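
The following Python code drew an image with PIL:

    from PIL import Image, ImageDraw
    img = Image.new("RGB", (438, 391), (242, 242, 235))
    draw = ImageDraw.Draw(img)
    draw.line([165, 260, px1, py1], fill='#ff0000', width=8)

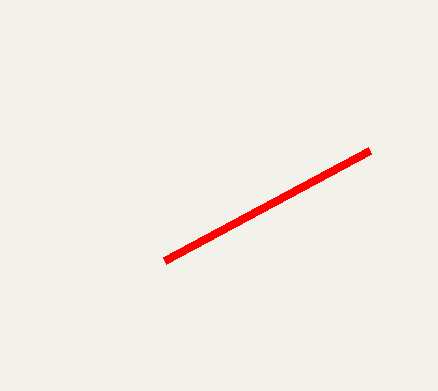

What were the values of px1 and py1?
px1 = 370; py1 = 150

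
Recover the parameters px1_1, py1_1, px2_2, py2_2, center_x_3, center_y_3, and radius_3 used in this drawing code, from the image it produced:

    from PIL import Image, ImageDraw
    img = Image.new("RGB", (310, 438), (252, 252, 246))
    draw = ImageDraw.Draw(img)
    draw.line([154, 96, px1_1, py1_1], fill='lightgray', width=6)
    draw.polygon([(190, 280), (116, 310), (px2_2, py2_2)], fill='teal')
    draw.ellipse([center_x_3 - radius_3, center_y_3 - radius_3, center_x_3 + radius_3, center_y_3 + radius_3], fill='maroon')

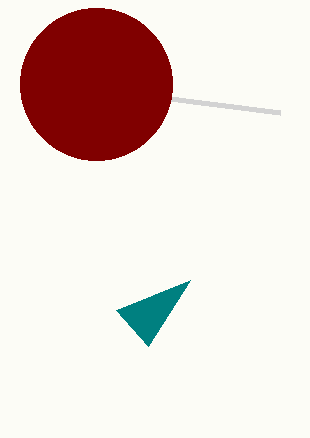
px1_1 = 280
py1_1 = 112
px2_2 = 148
py2_2 = 346
center_x_3 = 96
center_y_3 = 84
radius_3 = 76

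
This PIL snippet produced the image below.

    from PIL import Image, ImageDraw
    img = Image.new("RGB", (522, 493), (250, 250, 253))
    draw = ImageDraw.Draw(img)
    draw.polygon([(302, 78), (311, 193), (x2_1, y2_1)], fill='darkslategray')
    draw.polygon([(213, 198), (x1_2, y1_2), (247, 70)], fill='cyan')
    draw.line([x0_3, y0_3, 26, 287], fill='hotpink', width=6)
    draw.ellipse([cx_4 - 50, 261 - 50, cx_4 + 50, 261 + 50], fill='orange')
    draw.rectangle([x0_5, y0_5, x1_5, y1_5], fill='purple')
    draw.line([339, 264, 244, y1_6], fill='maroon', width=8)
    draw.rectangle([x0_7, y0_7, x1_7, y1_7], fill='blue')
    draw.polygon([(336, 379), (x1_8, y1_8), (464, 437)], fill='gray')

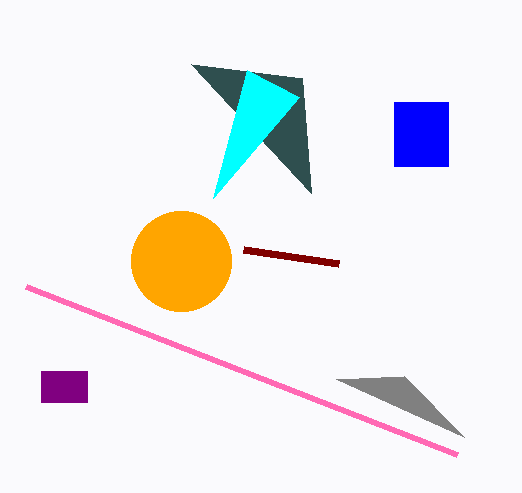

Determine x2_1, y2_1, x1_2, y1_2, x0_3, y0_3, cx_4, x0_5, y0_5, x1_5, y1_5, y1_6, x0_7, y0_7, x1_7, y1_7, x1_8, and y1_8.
x2_1 = 191
y2_1 = 64
x1_2 = 299
y1_2 = 97
x0_3 = 457
y0_3 = 455
cx_4 = 181
x0_5 = 41
y0_5 = 371
x1_5 = 87
y1_5 = 402
y1_6 = 250
x0_7 = 394
y0_7 = 102
x1_7 = 448
y1_7 = 166
x1_8 = 404
y1_8 = 376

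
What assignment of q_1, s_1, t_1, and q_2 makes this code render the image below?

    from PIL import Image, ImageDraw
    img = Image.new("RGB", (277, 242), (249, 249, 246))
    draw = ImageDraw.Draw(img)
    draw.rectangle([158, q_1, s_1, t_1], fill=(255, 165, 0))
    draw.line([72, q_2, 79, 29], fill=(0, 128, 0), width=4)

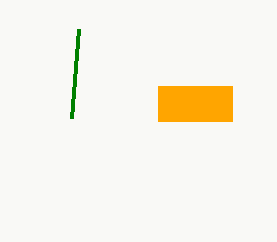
q_1 = 86; s_1 = 232; t_1 = 121; q_2 = 118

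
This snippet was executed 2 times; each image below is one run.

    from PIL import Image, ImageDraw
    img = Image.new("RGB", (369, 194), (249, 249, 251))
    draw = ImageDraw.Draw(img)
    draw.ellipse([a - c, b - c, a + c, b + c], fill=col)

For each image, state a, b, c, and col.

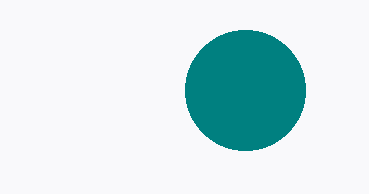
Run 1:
a = 245
b = 90
c = 60
col = 'teal'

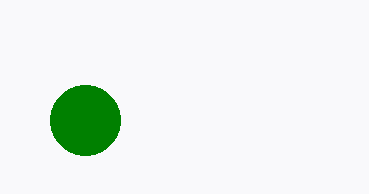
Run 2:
a = 85
b = 120
c = 35
col = 'green'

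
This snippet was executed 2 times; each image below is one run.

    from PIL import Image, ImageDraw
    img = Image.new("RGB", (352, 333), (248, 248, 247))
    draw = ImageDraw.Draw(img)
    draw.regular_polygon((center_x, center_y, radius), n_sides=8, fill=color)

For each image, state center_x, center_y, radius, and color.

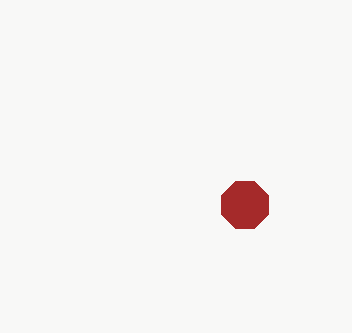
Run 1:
center_x = 245, center_y = 205, radius = 25, color = 'brown'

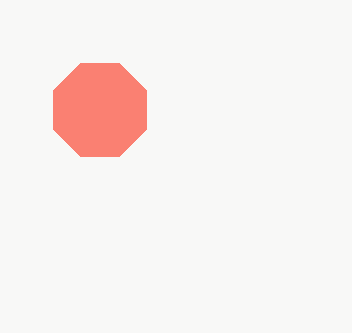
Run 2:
center_x = 100; center_y = 110; radius = 50; color = 'salmon'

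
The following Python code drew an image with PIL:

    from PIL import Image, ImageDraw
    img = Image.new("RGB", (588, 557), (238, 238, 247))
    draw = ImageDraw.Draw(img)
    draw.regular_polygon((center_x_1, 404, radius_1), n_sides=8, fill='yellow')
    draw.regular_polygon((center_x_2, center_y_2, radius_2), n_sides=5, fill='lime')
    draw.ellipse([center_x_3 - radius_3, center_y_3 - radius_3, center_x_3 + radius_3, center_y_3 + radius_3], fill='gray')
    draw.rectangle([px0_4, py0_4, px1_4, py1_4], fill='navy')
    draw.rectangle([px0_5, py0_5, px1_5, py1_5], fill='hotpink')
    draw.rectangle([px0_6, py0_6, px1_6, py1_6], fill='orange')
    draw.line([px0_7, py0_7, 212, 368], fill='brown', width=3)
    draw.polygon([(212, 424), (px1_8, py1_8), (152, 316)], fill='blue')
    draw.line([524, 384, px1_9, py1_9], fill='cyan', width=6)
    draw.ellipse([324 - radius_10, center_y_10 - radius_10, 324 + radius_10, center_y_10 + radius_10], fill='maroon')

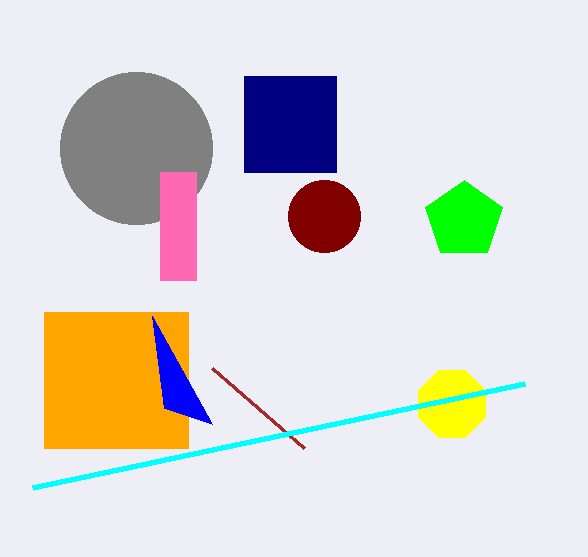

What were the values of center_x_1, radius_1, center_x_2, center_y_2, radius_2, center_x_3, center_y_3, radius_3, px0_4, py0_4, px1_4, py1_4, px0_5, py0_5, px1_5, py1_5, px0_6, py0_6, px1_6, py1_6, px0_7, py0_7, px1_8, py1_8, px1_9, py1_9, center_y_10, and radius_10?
center_x_1 = 452, radius_1 = 36, center_x_2 = 464, center_y_2 = 220, radius_2 = 40, center_x_3 = 136, center_y_3 = 148, radius_3 = 76, px0_4 = 244, py0_4 = 76, px1_4 = 336, py1_4 = 172, px0_5 = 160, py0_5 = 172, px1_5 = 196, py1_5 = 280, px0_6 = 44, py0_6 = 312, px1_6 = 188, py1_6 = 448, px0_7 = 304, py0_7 = 448, px1_8 = 164, py1_8 = 408, px1_9 = 32, py1_9 = 488, center_y_10 = 216, radius_10 = 36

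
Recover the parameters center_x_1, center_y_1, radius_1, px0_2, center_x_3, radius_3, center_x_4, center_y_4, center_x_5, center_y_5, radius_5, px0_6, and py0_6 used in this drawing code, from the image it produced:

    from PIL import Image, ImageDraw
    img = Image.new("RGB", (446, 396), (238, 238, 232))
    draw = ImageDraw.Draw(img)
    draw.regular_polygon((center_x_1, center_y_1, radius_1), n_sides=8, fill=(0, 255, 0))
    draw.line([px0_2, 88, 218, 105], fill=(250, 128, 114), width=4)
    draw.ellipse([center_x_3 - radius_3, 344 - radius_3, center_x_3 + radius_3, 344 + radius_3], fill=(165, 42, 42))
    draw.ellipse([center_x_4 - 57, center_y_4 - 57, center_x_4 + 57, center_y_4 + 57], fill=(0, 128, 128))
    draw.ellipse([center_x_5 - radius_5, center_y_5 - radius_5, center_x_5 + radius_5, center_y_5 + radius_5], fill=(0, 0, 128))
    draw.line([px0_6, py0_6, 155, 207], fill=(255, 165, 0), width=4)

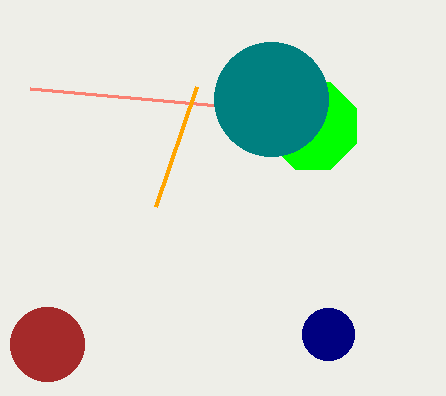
center_x_1 = 313, center_y_1 = 126, radius_1 = 47, px0_2 = 30, center_x_3 = 47, radius_3 = 37, center_x_4 = 271, center_y_4 = 99, center_x_5 = 328, center_y_5 = 334, radius_5 = 26, px0_6 = 196, py0_6 = 87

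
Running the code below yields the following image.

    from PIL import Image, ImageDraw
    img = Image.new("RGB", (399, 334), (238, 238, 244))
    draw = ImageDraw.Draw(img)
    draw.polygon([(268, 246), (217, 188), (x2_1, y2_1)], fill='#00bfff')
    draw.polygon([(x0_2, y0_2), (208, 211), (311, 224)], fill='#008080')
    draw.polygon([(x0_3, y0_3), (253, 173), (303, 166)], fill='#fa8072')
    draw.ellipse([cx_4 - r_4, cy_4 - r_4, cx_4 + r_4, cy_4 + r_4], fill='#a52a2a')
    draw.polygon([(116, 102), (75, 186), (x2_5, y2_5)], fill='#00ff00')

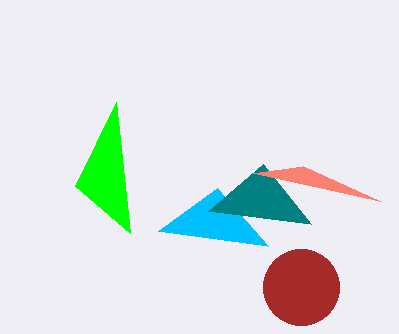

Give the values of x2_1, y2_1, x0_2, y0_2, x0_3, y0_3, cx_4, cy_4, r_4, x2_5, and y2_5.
x2_1 = 158, y2_1 = 231, x0_2 = 263, y0_2 = 164, x0_3 = 380, y0_3 = 201, cx_4 = 301, cy_4 = 287, r_4 = 38, x2_5 = 130, y2_5 = 233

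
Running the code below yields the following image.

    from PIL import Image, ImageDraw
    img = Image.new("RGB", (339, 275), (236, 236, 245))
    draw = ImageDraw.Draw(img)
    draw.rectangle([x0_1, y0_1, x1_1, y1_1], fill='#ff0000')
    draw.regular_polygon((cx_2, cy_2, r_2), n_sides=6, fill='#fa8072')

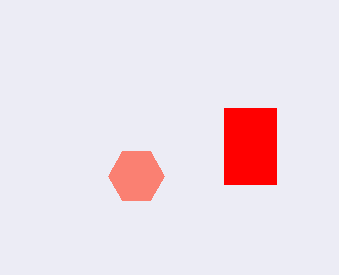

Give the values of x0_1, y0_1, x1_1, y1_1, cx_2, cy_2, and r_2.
x0_1 = 224, y0_1 = 108, x1_1 = 276, y1_1 = 184, cx_2 = 136, cy_2 = 176, r_2 = 28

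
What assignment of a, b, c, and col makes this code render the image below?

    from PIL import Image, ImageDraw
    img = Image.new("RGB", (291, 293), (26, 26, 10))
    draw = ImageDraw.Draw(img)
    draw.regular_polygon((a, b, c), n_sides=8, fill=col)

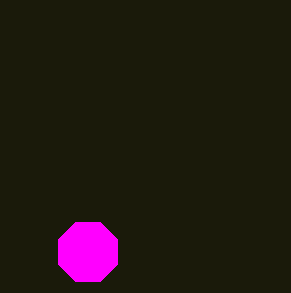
a = 88; b = 252; c = 32; col = 'magenta'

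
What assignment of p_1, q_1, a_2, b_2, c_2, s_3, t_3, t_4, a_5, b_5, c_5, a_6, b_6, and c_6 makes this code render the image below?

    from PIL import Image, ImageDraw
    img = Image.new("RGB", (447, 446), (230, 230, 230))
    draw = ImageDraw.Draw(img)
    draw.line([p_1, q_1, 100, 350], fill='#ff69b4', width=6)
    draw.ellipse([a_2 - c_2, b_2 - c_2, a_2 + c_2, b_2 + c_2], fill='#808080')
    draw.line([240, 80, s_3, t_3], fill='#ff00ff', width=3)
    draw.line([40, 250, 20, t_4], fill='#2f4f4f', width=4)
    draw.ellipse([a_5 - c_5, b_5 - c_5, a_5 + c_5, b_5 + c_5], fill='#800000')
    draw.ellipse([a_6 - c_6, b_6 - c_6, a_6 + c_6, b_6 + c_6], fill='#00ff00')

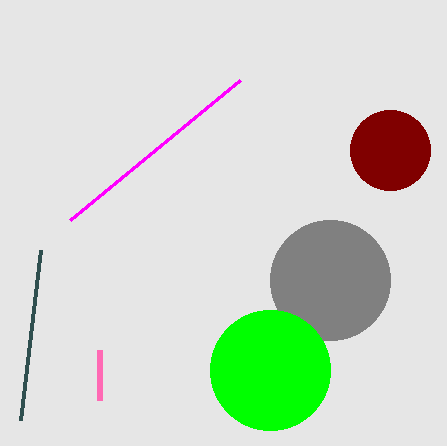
p_1 = 100; q_1 = 400; a_2 = 330; b_2 = 280; c_2 = 60; s_3 = 70; t_3 = 220; t_4 = 420; a_5 = 390; b_5 = 150; c_5 = 40; a_6 = 270; b_6 = 370; c_6 = 60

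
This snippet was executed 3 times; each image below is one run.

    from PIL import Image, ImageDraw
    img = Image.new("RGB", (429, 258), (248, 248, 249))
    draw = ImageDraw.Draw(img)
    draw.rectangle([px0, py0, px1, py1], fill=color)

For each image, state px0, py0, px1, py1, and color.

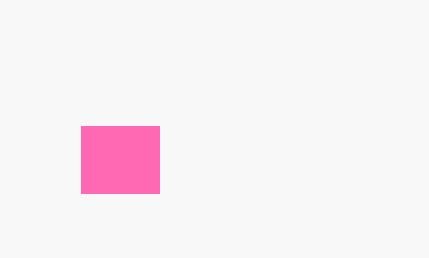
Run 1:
px0 = 81, py0 = 126, px1 = 159, py1 = 193, color = 'hotpink'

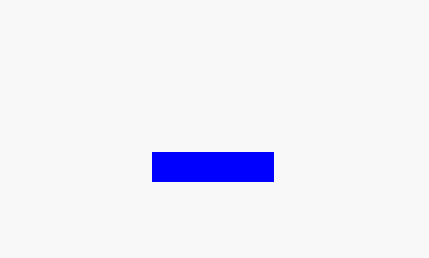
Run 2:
px0 = 152; py0 = 152; px1 = 273; py1 = 181; color = 'blue'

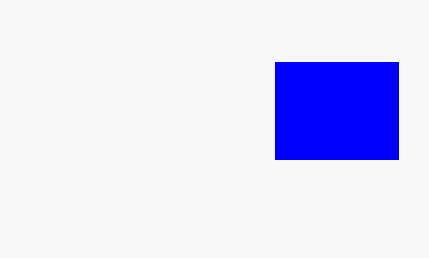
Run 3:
px0 = 275; py0 = 62; px1 = 398; py1 = 159; color = 'blue'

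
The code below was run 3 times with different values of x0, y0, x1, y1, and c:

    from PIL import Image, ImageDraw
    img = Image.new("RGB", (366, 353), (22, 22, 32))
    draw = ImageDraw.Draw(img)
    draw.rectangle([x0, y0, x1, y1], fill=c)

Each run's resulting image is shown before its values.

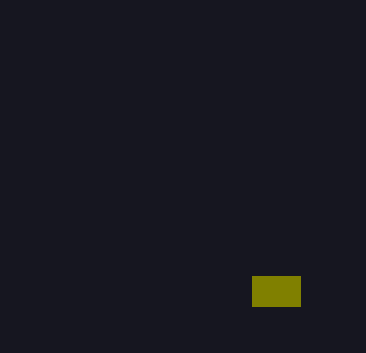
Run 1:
x0 = 252
y0 = 276
x1 = 300
y1 = 306
c = 'olive'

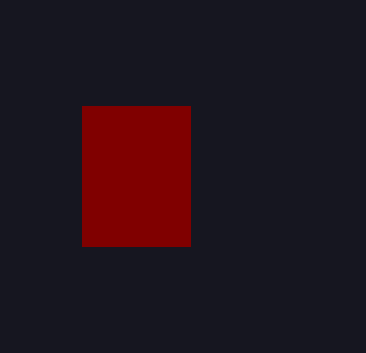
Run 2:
x0 = 82; y0 = 106; x1 = 190; y1 = 246; c = 'maroon'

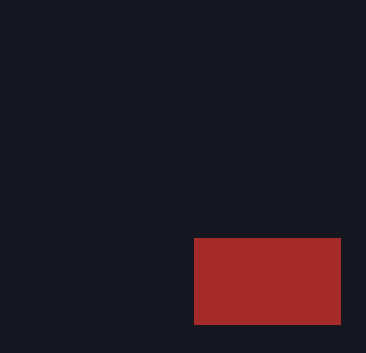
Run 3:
x0 = 194, y0 = 238, x1 = 340, y1 = 324, c = 'brown'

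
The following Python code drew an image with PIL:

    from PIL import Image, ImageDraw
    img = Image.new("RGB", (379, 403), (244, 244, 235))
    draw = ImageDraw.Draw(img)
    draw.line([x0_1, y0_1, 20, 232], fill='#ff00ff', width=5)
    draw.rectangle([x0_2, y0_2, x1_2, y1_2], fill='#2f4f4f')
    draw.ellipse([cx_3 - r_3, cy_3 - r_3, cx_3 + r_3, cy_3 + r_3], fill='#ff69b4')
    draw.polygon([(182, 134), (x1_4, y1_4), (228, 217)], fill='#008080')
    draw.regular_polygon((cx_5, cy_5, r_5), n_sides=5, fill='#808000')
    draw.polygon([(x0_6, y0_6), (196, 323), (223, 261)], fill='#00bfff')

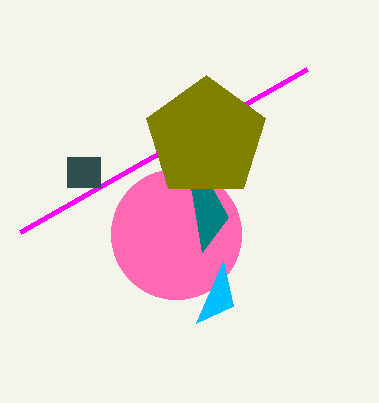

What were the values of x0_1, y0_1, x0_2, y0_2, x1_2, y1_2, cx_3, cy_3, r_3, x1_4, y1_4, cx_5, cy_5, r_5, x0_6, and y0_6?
x0_1 = 307, y0_1 = 69, x0_2 = 67, y0_2 = 157, x1_2 = 100, y1_2 = 187, cx_3 = 176, cy_3 = 234, r_3 = 65, x1_4 = 202, y1_4 = 252, cx_5 = 206, cy_5 = 138, r_5 = 63, x0_6 = 233, y0_6 = 306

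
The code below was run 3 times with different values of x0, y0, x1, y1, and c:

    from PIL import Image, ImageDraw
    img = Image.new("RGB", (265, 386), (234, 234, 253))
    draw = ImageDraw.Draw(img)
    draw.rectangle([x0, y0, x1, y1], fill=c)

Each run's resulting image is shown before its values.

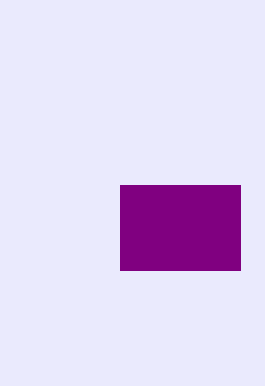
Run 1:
x0 = 120
y0 = 185
x1 = 240
y1 = 270
c = 'purple'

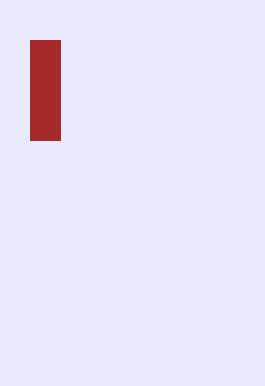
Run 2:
x0 = 30, y0 = 40, x1 = 60, y1 = 140, c = 'brown'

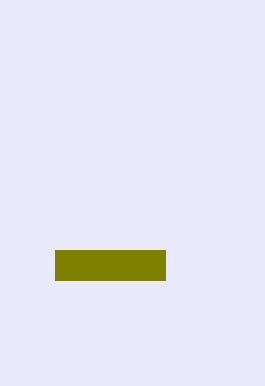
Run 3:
x0 = 55
y0 = 250
x1 = 165
y1 = 280
c = 'olive'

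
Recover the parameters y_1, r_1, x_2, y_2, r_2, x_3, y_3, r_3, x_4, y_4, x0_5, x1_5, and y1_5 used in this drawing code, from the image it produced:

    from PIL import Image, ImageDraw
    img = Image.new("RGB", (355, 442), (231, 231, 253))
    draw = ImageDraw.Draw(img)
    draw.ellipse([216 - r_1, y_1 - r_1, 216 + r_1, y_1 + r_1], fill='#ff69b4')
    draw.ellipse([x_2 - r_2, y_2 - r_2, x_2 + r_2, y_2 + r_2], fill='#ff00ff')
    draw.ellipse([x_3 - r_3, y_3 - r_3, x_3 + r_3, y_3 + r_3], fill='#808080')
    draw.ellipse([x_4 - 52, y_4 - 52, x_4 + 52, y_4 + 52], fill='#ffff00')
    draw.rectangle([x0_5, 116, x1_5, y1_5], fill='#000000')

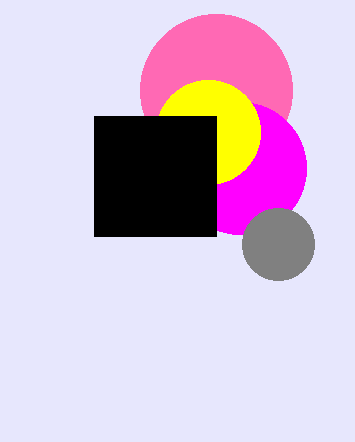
y_1 = 90; r_1 = 76; x_2 = 240; y_2 = 168; r_2 = 66; x_3 = 278; y_3 = 244; r_3 = 36; x_4 = 208; y_4 = 132; x0_5 = 94; x1_5 = 216; y1_5 = 236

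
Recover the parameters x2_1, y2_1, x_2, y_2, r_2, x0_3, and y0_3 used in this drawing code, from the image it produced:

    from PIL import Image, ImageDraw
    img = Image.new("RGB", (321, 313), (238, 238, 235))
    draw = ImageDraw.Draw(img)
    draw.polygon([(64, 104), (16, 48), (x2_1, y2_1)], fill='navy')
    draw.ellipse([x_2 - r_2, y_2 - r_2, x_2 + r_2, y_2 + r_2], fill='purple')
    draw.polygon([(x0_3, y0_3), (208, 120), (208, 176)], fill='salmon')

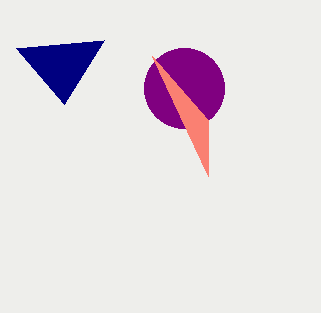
x2_1 = 104
y2_1 = 40
x_2 = 184
y_2 = 88
r_2 = 40
x0_3 = 152
y0_3 = 56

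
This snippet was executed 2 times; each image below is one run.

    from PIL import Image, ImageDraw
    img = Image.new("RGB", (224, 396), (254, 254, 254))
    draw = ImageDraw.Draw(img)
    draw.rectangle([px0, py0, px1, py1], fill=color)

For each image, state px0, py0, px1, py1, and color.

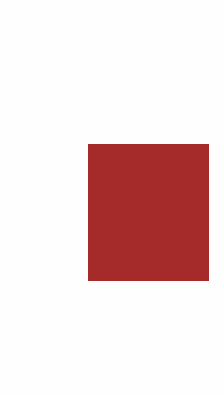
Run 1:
px0 = 88; py0 = 144; px1 = 208; py1 = 280; color = 'brown'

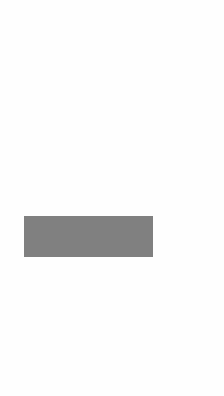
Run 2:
px0 = 24, py0 = 216, px1 = 152, py1 = 256, color = 'gray'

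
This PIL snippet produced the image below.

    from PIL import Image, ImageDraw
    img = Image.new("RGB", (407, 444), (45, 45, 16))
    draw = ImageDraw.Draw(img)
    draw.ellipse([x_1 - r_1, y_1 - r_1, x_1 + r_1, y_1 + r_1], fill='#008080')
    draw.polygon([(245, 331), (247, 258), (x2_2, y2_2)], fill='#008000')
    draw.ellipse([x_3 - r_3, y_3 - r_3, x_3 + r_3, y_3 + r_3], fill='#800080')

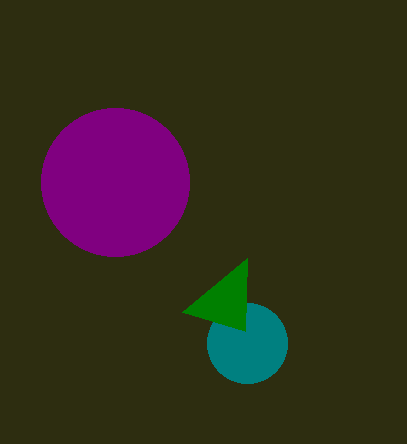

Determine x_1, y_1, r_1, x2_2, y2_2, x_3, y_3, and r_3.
x_1 = 247
y_1 = 343
r_1 = 40
x2_2 = 182
y2_2 = 312
x_3 = 115
y_3 = 182
r_3 = 74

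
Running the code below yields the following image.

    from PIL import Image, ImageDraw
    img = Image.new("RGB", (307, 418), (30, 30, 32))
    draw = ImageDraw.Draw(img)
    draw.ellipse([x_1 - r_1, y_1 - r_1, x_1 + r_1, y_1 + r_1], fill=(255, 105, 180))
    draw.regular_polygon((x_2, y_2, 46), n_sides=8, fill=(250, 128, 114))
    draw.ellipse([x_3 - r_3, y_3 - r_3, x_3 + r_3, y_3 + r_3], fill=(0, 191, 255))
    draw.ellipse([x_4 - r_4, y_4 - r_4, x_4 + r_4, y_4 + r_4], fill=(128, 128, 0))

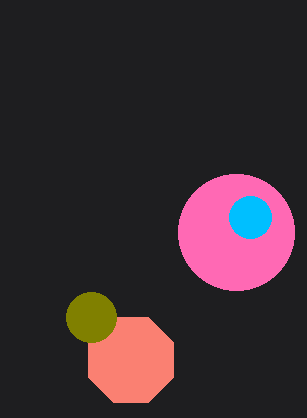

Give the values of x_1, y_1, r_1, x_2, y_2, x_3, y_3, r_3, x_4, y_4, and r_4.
x_1 = 236; y_1 = 232; r_1 = 58; x_2 = 131; y_2 = 360; x_3 = 250; y_3 = 217; r_3 = 21; x_4 = 91; y_4 = 317; r_4 = 25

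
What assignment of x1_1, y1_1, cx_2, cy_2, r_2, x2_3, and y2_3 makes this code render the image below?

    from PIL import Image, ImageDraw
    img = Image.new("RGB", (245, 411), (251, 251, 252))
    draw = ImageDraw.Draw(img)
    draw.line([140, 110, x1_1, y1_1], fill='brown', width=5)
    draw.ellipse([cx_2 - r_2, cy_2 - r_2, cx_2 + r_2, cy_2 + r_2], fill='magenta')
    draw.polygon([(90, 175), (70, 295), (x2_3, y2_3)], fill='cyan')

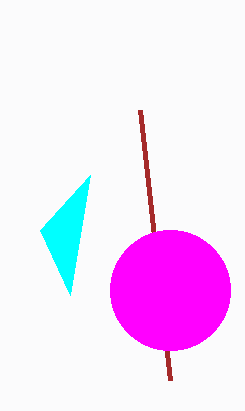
x1_1 = 170
y1_1 = 380
cx_2 = 170
cy_2 = 290
r_2 = 60
x2_3 = 40
y2_3 = 230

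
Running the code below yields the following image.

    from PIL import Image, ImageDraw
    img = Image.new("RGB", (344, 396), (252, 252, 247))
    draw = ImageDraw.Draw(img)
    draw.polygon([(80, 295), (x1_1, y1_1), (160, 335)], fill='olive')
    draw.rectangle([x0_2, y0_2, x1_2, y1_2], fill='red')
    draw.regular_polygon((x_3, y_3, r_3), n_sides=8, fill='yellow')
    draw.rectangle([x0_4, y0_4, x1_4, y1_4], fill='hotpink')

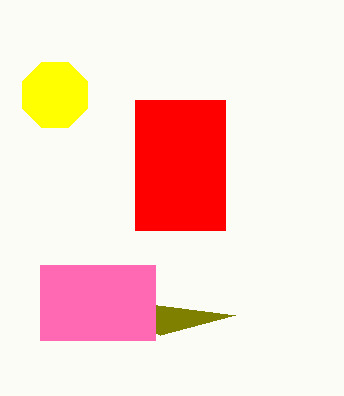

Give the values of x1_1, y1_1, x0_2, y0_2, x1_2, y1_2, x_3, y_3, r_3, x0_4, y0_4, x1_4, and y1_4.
x1_1 = 235, y1_1 = 315, x0_2 = 135, y0_2 = 100, x1_2 = 225, y1_2 = 230, x_3 = 55, y_3 = 95, r_3 = 35, x0_4 = 40, y0_4 = 265, x1_4 = 155, y1_4 = 340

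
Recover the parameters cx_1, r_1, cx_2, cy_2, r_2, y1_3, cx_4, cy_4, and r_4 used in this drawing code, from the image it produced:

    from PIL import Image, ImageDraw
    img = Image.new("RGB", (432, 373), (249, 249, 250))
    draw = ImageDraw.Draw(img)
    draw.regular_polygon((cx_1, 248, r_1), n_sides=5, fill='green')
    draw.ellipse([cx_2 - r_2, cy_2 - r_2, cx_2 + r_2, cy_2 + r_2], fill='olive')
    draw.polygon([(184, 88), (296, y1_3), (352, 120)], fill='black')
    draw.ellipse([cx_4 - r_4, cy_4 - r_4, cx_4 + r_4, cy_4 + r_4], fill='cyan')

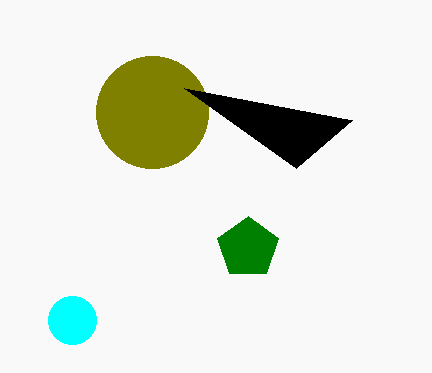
cx_1 = 248; r_1 = 32; cx_2 = 152; cy_2 = 112; r_2 = 56; y1_3 = 168; cx_4 = 72; cy_4 = 320; r_4 = 24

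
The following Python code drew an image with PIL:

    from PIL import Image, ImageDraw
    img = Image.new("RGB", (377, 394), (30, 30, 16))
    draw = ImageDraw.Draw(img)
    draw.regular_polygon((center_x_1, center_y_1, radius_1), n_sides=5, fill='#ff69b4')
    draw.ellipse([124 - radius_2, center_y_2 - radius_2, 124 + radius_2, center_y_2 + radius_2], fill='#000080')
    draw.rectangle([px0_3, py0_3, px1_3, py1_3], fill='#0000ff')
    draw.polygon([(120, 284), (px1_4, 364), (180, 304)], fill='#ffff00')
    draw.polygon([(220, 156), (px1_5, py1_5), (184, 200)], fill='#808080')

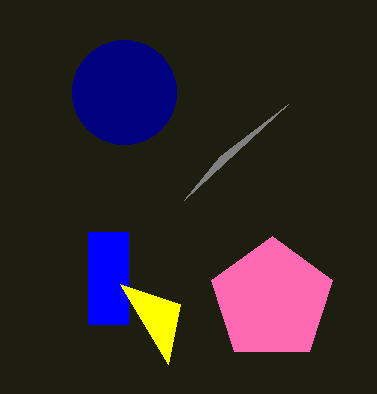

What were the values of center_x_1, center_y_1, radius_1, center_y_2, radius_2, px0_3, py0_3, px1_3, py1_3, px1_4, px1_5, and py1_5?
center_x_1 = 272; center_y_1 = 300; radius_1 = 64; center_y_2 = 92; radius_2 = 52; px0_3 = 88; py0_3 = 232; px1_3 = 128; py1_3 = 324; px1_4 = 168; px1_5 = 288; py1_5 = 104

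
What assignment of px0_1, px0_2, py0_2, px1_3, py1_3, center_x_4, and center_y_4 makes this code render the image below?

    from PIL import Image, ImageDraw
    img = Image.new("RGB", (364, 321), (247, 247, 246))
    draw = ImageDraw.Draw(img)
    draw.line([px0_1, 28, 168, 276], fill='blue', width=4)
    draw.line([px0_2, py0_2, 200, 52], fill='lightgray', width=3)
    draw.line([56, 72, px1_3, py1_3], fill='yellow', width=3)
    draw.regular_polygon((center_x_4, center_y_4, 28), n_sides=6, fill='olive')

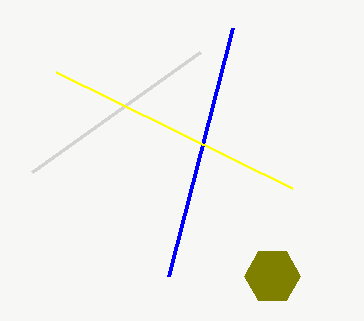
px0_1 = 232, px0_2 = 32, py0_2 = 172, px1_3 = 292, py1_3 = 188, center_x_4 = 272, center_y_4 = 276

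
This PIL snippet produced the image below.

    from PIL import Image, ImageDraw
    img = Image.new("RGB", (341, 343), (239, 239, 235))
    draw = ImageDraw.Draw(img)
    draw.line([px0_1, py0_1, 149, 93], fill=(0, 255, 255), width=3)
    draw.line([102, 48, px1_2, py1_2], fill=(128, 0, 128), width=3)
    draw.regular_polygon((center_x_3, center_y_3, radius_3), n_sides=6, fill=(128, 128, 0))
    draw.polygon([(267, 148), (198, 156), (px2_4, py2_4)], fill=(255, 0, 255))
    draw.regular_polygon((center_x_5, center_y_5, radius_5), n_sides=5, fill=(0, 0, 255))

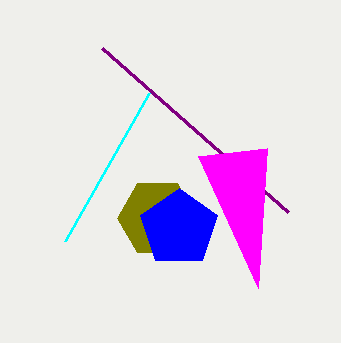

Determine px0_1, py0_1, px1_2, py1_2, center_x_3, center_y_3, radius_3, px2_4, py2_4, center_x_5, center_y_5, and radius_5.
px0_1 = 65, py0_1 = 241, px1_2 = 288, py1_2 = 212, center_x_3 = 157, center_y_3 = 218, radius_3 = 40, px2_4 = 258, py2_4 = 288, center_x_5 = 179, center_y_5 = 228, radius_5 = 40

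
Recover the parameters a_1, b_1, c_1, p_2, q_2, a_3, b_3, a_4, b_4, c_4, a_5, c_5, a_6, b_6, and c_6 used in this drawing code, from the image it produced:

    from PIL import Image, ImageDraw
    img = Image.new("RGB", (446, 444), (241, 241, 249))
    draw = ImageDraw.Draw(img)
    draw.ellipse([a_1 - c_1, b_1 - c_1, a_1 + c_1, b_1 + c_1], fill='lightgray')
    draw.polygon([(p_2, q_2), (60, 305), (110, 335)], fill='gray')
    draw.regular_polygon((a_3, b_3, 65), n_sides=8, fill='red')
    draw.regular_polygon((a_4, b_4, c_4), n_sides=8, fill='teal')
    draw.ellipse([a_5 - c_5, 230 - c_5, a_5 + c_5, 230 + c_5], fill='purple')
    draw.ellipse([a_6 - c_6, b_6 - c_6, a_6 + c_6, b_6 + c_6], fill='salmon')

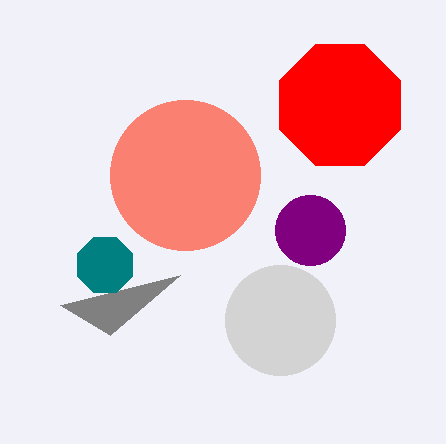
a_1 = 280
b_1 = 320
c_1 = 55
p_2 = 180
q_2 = 275
a_3 = 340
b_3 = 105
a_4 = 105
b_4 = 265
c_4 = 30
a_5 = 310
c_5 = 35
a_6 = 185
b_6 = 175
c_6 = 75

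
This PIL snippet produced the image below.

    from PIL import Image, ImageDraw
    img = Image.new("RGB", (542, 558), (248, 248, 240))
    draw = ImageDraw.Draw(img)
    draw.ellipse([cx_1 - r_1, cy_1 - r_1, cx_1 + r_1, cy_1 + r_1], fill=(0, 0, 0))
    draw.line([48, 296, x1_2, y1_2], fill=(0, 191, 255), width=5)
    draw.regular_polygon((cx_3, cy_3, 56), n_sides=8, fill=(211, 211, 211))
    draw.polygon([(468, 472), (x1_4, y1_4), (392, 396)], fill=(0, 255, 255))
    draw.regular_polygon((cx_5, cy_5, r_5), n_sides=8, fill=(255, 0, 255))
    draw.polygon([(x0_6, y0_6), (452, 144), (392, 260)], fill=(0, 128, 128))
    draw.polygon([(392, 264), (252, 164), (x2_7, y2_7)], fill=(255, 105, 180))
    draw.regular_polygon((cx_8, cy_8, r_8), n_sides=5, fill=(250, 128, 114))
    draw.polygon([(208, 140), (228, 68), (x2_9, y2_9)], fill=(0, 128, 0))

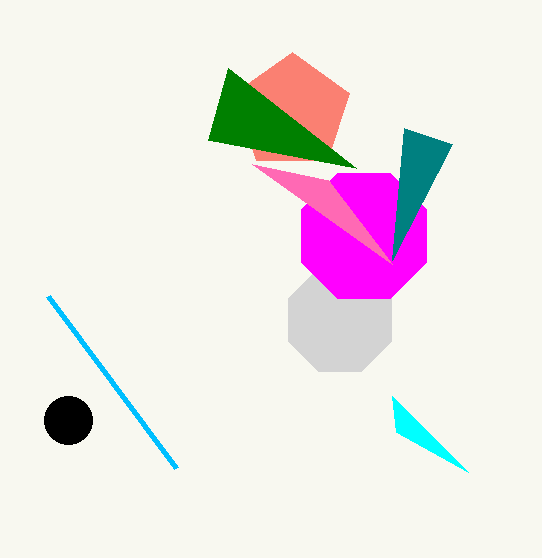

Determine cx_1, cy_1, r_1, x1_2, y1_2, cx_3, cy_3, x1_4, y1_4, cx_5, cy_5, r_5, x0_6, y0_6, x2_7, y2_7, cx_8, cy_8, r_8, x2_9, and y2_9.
cx_1 = 68, cy_1 = 420, r_1 = 24, x1_2 = 176, y1_2 = 468, cx_3 = 340, cy_3 = 320, x1_4 = 396, y1_4 = 432, cx_5 = 364, cy_5 = 236, r_5 = 68, x0_6 = 404, y0_6 = 128, x2_7 = 328, y2_7 = 180, cx_8 = 292, cy_8 = 112, r_8 = 60, x2_9 = 356, y2_9 = 168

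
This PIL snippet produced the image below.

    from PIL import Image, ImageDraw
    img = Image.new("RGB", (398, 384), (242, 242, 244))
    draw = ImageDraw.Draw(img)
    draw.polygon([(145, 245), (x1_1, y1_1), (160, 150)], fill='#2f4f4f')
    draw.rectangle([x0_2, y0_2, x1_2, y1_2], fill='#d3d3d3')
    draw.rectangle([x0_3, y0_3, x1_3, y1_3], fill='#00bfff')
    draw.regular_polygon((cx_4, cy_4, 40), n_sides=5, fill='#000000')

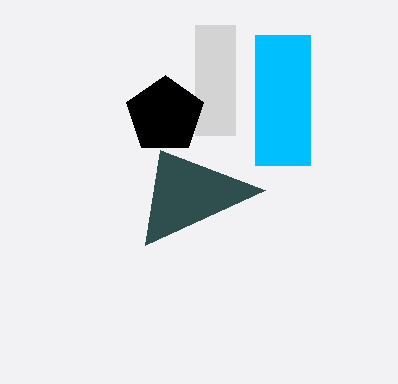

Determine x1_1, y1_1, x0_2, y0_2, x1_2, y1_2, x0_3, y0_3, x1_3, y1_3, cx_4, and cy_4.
x1_1 = 265
y1_1 = 190
x0_2 = 195
y0_2 = 25
x1_2 = 235
y1_2 = 135
x0_3 = 255
y0_3 = 35
x1_3 = 310
y1_3 = 165
cx_4 = 165
cy_4 = 115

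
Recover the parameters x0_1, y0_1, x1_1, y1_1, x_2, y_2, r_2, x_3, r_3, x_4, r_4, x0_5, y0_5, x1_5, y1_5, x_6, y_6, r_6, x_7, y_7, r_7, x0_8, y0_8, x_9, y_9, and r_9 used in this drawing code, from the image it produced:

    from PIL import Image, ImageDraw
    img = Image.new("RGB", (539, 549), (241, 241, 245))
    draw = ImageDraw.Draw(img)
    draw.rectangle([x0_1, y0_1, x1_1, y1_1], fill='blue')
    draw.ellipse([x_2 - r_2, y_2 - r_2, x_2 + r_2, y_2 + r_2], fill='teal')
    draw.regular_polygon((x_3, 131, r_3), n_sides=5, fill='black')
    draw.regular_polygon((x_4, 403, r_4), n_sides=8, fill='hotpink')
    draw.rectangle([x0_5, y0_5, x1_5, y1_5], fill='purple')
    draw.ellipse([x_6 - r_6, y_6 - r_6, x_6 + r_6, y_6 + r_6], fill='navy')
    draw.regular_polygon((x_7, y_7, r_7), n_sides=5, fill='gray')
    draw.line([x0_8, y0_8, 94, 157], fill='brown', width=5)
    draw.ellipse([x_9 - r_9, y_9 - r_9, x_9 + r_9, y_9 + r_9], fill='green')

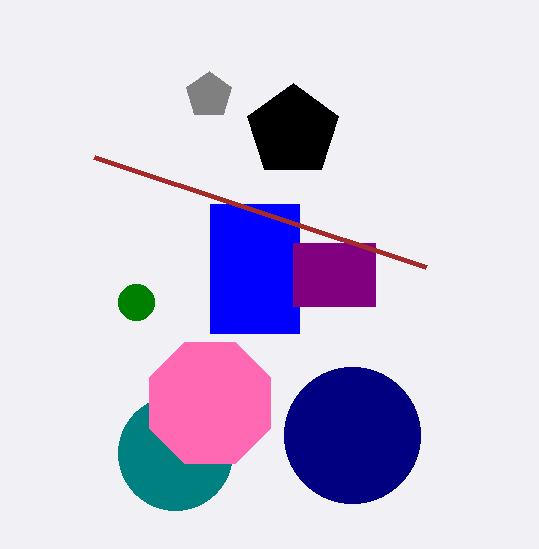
x0_1 = 210, y0_1 = 204, x1_1 = 299, y1_1 = 333, x_2 = 175, y_2 = 453, r_2 = 57, x_3 = 293, r_3 = 48, x_4 = 210, r_4 = 66, x0_5 = 293, y0_5 = 243, x1_5 = 375, y1_5 = 306, x_6 = 352, y_6 = 435, r_6 = 68, x_7 = 209, y_7 = 95, r_7 = 24, x0_8 = 426, y0_8 = 267, x_9 = 136, y_9 = 302, r_9 = 18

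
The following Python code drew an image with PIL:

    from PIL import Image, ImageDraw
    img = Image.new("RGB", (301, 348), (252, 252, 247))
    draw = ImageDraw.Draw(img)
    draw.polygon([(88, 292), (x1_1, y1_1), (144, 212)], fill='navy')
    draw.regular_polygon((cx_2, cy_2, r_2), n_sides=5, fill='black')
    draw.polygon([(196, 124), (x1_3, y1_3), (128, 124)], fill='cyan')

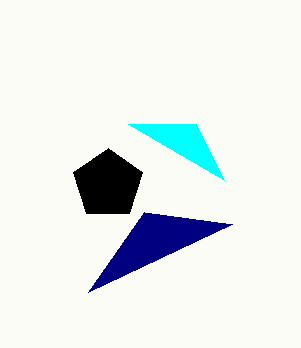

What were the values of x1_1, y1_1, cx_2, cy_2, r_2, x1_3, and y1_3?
x1_1 = 232
y1_1 = 224
cx_2 = 108
cy_2 = 184
r_2 = 36
x1_3 = 224
y1_3 = 180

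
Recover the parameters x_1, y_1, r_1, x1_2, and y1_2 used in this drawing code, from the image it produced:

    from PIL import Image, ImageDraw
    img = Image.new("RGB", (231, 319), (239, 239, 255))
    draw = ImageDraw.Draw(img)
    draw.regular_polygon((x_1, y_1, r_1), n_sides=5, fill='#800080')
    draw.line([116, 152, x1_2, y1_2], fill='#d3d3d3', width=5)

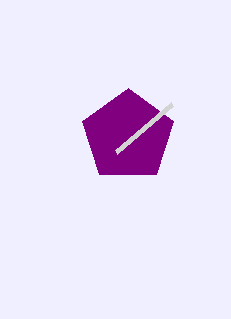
x_1 = 128, y_1 = 136, r_1 = 48, x1_2 = 172, y1_2 = 104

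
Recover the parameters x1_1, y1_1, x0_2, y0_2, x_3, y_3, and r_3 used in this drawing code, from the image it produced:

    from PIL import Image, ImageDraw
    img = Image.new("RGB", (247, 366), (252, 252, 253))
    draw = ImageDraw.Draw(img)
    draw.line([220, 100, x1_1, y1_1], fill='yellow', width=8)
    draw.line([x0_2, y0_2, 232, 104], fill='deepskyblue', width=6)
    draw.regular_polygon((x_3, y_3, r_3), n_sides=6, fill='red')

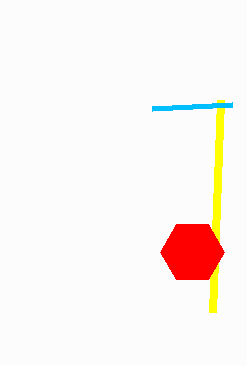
x1_1 = 212, y1_1 = 312, x0_2 = 152, y0_2 = 108, x_3 = 192, y_3 = 252, r_3 = 32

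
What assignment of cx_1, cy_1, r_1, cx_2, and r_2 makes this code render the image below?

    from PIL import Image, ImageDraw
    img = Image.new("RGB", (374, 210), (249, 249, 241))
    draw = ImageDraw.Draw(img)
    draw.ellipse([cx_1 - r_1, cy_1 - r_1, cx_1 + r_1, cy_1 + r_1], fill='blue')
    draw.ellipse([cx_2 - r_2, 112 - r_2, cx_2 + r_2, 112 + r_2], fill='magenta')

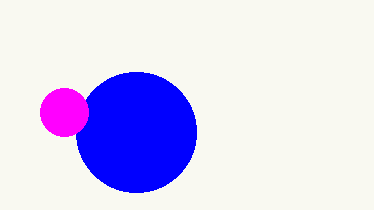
cx_1 = 136; cy_1 = 132; r_1 = 60; cx_2 = 64; r_2 = 24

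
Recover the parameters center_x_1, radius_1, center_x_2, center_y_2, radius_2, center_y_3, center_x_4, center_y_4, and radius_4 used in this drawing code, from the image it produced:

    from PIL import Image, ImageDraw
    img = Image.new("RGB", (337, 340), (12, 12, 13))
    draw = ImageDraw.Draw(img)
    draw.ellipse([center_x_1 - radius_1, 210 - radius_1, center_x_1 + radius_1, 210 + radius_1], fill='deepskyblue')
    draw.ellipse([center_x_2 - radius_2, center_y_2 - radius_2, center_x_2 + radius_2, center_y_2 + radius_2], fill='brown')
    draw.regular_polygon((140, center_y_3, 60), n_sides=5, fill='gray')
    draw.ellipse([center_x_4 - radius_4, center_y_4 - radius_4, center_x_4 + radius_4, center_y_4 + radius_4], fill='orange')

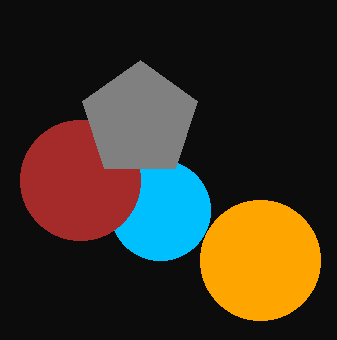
center_x_1 = 160; radius_1 = 50; center_x_2 = 80; center_y_2 = 180; radius_2 = 60; center_y_3 = 120; center_x_4 = 260; center_y_4 = 260; radius_4 = 60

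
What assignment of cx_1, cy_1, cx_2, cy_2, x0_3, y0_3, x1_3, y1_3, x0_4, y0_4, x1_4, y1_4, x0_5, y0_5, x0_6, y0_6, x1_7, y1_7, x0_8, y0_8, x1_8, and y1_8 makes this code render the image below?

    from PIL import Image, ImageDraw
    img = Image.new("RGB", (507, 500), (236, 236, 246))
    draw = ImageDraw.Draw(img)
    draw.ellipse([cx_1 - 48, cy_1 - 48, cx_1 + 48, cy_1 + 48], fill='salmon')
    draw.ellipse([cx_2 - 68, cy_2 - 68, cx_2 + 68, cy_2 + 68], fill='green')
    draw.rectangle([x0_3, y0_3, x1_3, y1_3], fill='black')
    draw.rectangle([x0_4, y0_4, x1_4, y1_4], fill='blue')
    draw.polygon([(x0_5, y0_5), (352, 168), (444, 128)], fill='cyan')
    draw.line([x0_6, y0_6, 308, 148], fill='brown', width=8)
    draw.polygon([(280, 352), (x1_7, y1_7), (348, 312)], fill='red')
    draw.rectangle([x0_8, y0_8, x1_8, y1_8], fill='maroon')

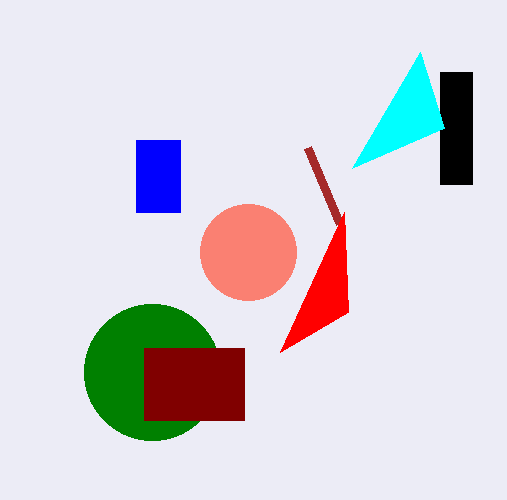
cx_1 = 248; cy_1 = 252; cx_2 = 152; cy_2 = 372; x0_3 = 440; y0_3 = 72; x1_3 = 472; y1_3 = 184; x0_4 = 136; y0_4 = 140; x1_4 = 180; y1_4 = 212; x0_5 = 420; y0_5 = 52; x0_6 = 340; y0_6 = 224; x1_7 = 344; y1_7 = 212; x0_8 = 144; y0_8 = 348; x1_8 = 244; y1_8 = 420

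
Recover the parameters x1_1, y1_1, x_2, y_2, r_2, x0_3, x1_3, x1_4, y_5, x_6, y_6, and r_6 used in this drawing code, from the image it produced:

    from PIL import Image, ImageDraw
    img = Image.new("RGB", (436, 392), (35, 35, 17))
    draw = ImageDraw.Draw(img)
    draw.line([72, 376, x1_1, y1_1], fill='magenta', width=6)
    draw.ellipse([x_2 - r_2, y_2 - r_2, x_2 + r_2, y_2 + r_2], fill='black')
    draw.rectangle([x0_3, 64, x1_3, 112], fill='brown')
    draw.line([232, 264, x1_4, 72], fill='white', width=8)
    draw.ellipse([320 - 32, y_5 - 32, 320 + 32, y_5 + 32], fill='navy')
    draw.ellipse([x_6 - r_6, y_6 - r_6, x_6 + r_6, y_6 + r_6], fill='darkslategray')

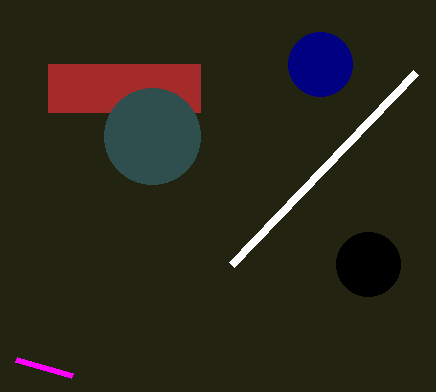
x1_1 = 16
y1_1 = 360
x_2 = 368
y_2 = 264
r_2 = 32
x0_3 = 48
x1_3 = 200
x1_4 = 416
y_5 = 64
x_6 = 152
y_6 = 136
r_6 = 48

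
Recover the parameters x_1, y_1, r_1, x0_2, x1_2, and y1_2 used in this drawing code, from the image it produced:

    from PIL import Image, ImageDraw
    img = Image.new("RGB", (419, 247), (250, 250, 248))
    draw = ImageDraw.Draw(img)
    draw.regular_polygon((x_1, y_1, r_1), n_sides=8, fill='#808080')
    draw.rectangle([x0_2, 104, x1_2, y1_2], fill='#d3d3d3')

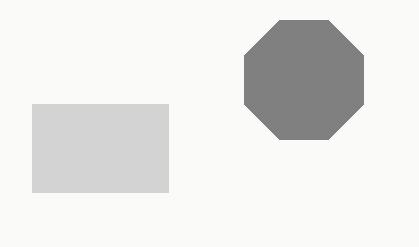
x_1 = 304, y_1 = 80, r_1 = 64, x0_2 = 32, x1_2 = 168, y1_2 = 192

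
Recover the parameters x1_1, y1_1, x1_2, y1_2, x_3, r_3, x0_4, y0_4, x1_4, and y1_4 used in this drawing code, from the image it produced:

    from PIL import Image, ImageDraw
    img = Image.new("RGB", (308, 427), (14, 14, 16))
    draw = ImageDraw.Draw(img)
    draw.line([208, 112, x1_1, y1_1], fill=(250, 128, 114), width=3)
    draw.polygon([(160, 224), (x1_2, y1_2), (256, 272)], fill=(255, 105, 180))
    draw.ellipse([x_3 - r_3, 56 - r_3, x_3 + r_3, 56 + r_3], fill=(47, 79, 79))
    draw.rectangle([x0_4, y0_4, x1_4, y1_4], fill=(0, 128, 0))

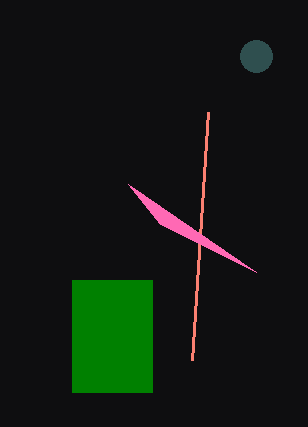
x1_1 = 192
y1_1 = 360
x1_2 = 128
y1_2 = 184
x_3 = 256
r_3 = 16
x0_4 = 72
y0_4 = 280
x1_4 = 152
y1_4 = 392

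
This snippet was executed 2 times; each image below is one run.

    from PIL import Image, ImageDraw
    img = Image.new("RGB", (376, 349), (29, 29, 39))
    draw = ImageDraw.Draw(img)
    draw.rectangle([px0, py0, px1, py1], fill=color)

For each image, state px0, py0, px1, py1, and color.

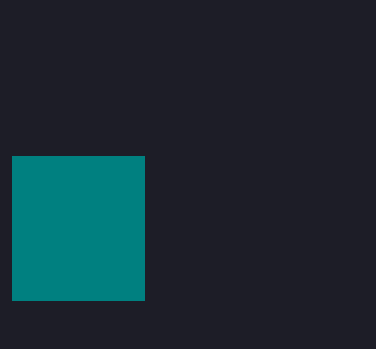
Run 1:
px0 = 12, py0 = 156, px1 = 144, py1 = 300, color = 'teal'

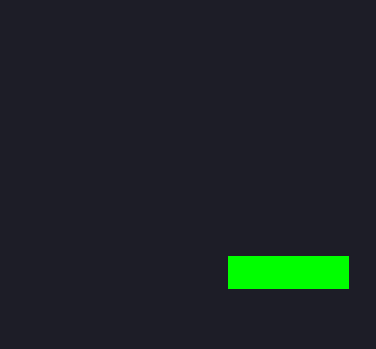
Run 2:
px0 = 228; py0 = 256; px1 = 348; py1 = 288; color = 'lime'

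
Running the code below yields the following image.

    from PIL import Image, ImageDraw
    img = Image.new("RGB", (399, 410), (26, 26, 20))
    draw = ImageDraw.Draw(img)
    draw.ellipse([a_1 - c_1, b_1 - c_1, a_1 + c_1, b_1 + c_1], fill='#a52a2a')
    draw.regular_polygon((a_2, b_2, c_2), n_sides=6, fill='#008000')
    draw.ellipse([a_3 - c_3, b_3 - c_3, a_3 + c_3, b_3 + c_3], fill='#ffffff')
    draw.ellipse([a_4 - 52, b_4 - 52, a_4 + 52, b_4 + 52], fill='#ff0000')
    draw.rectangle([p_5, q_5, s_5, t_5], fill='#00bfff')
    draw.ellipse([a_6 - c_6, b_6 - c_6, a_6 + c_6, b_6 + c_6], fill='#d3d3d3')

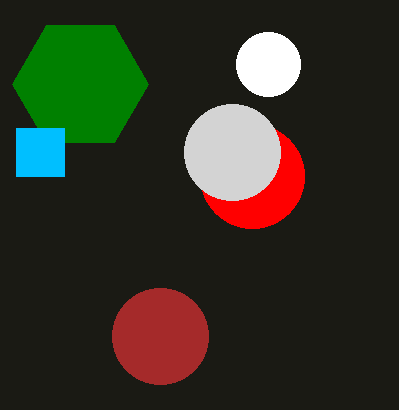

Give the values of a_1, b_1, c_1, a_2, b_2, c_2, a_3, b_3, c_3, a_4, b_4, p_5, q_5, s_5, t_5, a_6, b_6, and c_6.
a_1 = 160; b_1 = 336; c_1 = 48; a_2 = 80; b_2 = 84; c_2 = 68; a_3 = 268; b_3 = 64; c_3 = 32; a_4 = 252; b_4 = 176; p_5 = 16; q_5 = 128; s_5 = 64; t_5 = 176; a_6 = 232; b_6 = 152; c_6 = 48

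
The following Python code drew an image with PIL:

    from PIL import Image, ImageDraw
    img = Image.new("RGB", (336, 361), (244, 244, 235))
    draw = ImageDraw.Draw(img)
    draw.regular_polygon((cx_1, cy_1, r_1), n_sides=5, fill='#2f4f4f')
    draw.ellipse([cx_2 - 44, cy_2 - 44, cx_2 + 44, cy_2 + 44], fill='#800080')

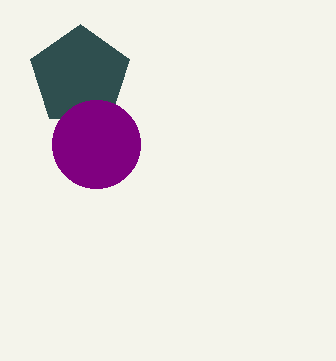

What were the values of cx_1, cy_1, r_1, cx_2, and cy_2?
cx_1 = 80; cy_1 = 76; r_1 = 52; cx_2 = 96; cy_2 = 144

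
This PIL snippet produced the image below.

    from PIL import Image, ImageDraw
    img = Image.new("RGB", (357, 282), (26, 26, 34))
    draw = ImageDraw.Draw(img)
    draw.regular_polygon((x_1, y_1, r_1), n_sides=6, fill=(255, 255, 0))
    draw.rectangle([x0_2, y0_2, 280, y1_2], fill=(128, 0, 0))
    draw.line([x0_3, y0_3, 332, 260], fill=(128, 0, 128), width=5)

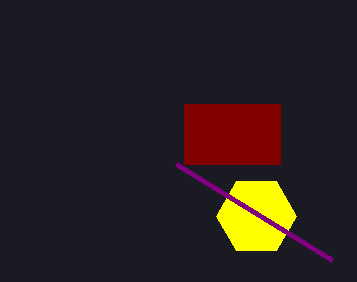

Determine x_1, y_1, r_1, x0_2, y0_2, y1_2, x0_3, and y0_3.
x_1 = 256, y_1 = 216, r_1 = 40, x0_2 = 184, y0_2 = 104, y1_2 = 164, x0_3 = 176, y0_3 = 164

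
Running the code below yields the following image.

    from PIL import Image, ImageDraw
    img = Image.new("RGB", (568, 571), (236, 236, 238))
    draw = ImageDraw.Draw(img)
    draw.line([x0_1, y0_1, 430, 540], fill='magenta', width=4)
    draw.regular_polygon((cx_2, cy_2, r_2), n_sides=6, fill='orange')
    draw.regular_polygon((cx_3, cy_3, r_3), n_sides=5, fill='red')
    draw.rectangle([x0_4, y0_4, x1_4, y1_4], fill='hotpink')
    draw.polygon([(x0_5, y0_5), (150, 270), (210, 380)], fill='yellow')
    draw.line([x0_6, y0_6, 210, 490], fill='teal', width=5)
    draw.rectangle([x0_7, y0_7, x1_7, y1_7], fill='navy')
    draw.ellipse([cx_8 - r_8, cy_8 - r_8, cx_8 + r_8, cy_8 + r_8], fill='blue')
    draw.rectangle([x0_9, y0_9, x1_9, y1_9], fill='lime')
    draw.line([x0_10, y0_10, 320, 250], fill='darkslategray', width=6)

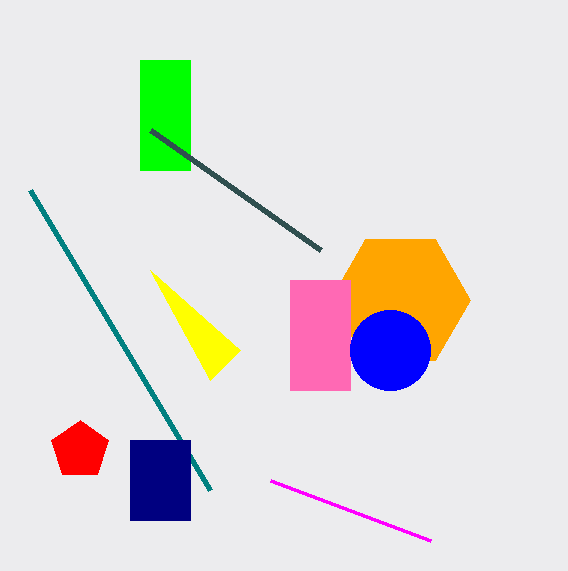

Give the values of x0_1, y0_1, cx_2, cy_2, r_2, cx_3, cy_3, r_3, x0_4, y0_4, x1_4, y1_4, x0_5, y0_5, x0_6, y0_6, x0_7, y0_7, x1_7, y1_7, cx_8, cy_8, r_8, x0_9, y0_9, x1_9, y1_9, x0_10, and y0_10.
x0_1 = 270, y0_1 = 480, cx_2 = 400, cy_2 = 300, r_2 = 70, cx_3 = 80, cy_3 = 450, r_3 = 30, x0_4 = 290, y0_4 = 280, x1_4 = 350, y1_4 = 390, x0_5 = 240, y0_5 = 350, x0_6 = 30, y0_6 = 190, x0_7 = 130, y0_7 = 440, x1_7 = 190, y1_7 = 520, cx_8 = 390, cy_8 = 350, r_8 = 40, x0_9 = 140, y0_9 = 60, x1_9 = 190, y1_9 = 170, x0_10 = 150, y0_10 = 130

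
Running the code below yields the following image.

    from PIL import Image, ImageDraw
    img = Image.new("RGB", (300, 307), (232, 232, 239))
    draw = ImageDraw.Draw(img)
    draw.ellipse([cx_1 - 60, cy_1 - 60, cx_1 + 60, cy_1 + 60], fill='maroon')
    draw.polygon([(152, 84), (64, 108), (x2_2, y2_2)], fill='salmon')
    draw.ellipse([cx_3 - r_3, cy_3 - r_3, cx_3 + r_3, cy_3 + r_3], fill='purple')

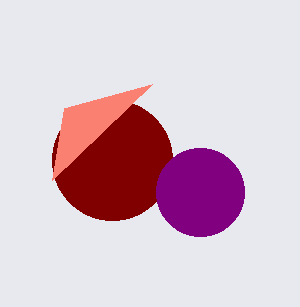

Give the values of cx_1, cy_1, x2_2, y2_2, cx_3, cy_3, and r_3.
cx_1 = 112; cy_1 = 160; x2_2 = 52; y2_2 = 180; cx_3 = 200; cy_3 = 192; r_3 = 44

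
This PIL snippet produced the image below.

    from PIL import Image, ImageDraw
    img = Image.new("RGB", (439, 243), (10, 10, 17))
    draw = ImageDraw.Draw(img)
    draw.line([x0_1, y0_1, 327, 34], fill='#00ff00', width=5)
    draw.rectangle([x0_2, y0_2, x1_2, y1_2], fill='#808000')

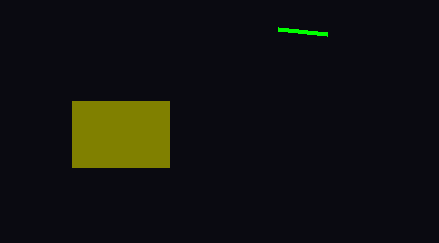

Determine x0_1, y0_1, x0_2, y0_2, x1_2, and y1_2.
x0_1 = 278, y0_1 = 29, x0_2 = 72, y0_2 = 101, x1_2 = 169, y1_2 = 167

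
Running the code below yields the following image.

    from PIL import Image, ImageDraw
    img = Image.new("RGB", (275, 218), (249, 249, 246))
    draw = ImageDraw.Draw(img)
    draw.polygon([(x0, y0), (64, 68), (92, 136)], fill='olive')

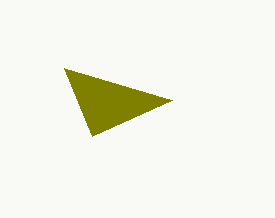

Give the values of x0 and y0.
x0 = 172; y0 = 100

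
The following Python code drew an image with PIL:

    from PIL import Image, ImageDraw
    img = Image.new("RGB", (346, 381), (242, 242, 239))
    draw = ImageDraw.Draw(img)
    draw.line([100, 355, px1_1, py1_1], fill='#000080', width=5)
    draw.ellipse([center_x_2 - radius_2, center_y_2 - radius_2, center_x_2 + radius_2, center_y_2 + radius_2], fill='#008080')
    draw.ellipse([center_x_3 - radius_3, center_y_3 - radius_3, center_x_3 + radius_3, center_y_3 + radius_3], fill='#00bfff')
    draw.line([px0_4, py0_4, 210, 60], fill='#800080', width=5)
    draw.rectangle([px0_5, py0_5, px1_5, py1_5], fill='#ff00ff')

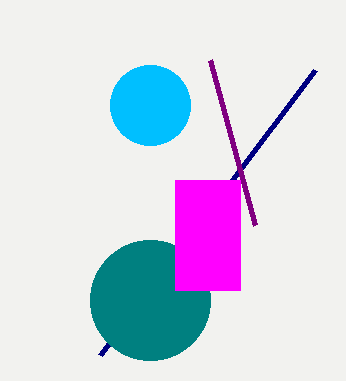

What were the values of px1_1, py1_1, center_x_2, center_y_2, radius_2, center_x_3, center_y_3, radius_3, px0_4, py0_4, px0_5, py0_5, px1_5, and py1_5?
px1_1 = 315; py1_1 = 70; center_x_2 = 150; center_y_2 = 300; radius_2 = 60; center_x_3 = 150; center_y_3 = 105; radius_3 = 40; px0_4 = 255; py0_4 = 225; px0_5 = 175; py0_5 = 180; px1_5 = 240; py1_5 = 290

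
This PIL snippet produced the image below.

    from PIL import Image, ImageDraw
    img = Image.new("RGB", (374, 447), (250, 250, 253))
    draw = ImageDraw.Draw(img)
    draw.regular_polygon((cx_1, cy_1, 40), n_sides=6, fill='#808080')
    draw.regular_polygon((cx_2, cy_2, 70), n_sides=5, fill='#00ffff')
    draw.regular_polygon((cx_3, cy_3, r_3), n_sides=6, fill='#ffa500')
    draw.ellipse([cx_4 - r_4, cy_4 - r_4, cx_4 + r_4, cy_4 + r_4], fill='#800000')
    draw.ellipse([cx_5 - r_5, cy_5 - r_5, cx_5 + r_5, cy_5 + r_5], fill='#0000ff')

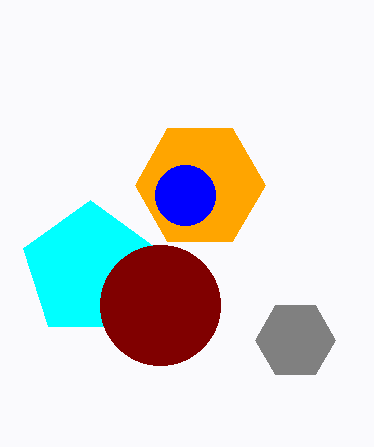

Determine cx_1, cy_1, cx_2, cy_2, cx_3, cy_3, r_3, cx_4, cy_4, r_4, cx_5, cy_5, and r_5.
cx_1 = 295
cy_1 = 340
cx_2 = 90
cy_2 = 270
cx_3 = 200
cy_3 = 185
r_3 = 65
cx_4 = 160
cy_4 = 305
r_4 = 60
cx_5 = 185
cy_5 = 195
r_5 = 30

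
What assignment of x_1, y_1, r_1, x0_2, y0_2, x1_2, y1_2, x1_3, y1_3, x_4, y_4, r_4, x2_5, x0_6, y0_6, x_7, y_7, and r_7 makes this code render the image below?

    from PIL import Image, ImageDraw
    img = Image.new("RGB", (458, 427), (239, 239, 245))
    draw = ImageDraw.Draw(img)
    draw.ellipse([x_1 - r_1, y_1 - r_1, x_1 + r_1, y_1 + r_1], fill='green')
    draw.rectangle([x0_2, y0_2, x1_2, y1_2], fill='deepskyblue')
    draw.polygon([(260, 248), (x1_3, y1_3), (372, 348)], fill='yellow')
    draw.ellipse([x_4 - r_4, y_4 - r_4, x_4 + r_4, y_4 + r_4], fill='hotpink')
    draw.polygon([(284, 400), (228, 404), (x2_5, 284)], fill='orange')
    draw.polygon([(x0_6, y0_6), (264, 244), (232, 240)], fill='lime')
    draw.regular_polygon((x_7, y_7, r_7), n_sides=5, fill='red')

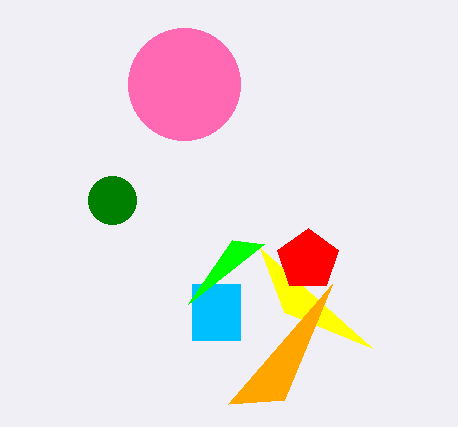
x_1 = 112; y_1 = 200; r_1 = 24; x0_2 = 192; y0_2 = 284; x1_2 = 240; y1_2 = 340; x1_3 = 284; y1_3 = 312; x_4 = 184; y_4 = 84; r_4 = 56; x2_5 = 332; x0_6 = 188; y0_6 = 304; x_7 = 308; y_7 = 260; r_7 = 32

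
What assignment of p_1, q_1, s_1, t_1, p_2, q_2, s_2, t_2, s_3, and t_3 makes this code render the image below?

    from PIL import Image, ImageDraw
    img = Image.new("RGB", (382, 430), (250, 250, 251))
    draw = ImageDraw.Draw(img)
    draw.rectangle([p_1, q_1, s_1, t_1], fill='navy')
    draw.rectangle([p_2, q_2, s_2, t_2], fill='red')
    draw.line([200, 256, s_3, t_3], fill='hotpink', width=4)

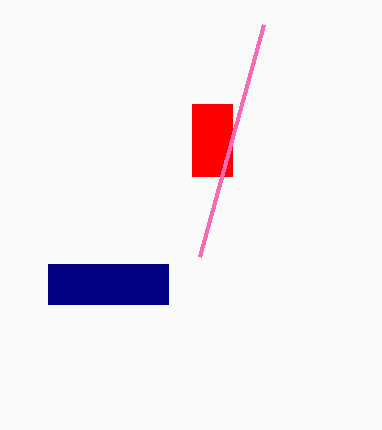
p_1 = 48, q_1 = 264, s_1 = 168, t_1 = 304, p_2 = 192, q_2 = 104, s_2 = 232, t_2 = 176, s_3 = 264, t_3 = 24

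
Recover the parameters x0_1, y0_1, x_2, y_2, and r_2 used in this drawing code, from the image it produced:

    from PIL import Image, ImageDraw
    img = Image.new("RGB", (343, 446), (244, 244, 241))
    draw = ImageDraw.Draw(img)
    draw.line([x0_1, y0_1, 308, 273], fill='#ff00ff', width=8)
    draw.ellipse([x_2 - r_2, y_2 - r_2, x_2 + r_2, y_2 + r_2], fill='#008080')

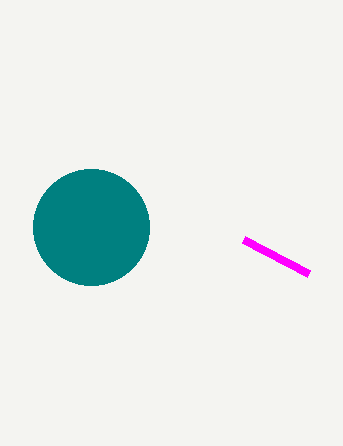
x0_1 = 243, y0_1 = 239, x_2 = 91, y_2 = 227, r_2 = 58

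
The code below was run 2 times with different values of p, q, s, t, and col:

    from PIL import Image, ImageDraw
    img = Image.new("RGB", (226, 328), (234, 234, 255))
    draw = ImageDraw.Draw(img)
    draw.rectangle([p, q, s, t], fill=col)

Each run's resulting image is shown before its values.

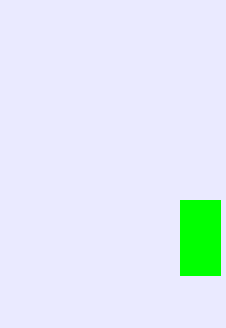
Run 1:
p = 180; q = 200; s = 220; t = 275; col = 'lime'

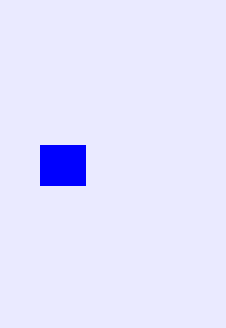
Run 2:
p = 40, q = 145, s = 85, t = 185, col = 'blue'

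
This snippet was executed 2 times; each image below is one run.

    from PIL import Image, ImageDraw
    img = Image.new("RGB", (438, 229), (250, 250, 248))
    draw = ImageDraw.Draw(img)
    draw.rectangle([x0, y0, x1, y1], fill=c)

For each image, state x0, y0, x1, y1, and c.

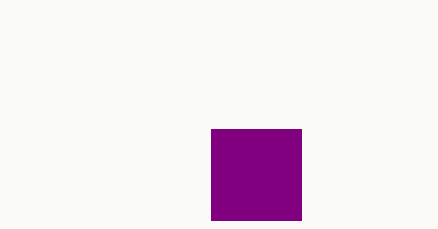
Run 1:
x0 = 211
y0 = 129
x1 = 301
y1 = 220
c = 'purple'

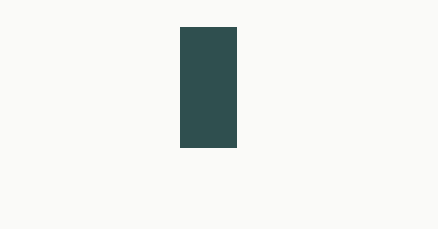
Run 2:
x0 = 180, y0 = 27, x1 = 236, y1 = 147, c = 'darkslategray'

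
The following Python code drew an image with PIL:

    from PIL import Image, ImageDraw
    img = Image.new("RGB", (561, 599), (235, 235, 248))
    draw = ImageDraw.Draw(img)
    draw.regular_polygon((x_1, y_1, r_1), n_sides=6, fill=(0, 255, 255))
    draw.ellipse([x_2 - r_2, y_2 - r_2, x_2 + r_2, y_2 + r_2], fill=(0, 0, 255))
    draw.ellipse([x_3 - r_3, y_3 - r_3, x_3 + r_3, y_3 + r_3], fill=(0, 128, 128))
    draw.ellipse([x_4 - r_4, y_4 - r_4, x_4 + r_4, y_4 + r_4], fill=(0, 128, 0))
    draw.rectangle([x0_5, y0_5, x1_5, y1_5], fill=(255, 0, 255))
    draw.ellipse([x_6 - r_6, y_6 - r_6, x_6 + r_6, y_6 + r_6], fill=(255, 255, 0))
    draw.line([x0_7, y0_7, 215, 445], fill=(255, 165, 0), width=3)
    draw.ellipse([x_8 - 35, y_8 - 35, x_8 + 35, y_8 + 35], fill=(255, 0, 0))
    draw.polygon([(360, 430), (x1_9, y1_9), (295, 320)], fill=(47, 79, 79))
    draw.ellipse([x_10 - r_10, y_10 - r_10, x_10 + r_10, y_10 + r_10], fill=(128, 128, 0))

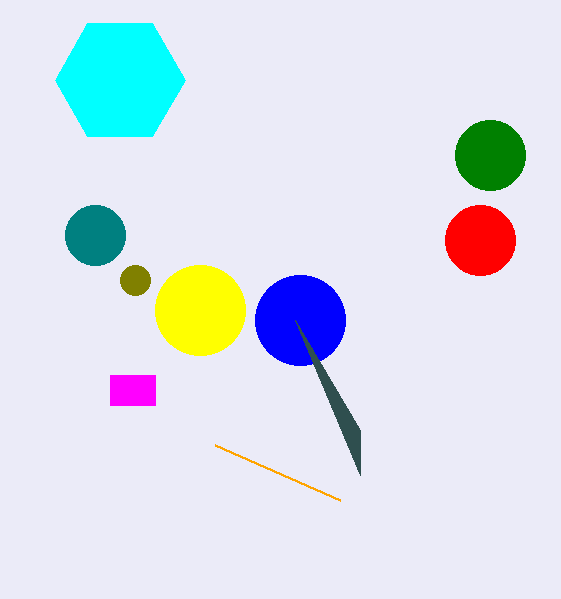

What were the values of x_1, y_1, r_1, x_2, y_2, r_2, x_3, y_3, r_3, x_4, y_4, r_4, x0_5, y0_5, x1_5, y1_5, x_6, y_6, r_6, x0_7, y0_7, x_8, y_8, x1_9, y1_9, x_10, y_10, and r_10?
x_1 = 120; y_1 = 80; r_1 = 65; x_2 = 300; y_2 = 320; r_2 = 45; x_3 = 95; y_3 = 235; r_3 = 30; x_4 = 490; y_4 = 155; r_4 = 35; x0_5 = 110; y0_5 = 375; x1_5 = 155; y1_5 = 405; x_6 = 200; y_6 = 310; r_6 = 45; x0_7 = 340; y0_7 = 500; x_8 = 480; y_8 = 240; x1_9 = 360; y1_9 = 475; x_10 = 135; y_10 = 280; r_10 = 15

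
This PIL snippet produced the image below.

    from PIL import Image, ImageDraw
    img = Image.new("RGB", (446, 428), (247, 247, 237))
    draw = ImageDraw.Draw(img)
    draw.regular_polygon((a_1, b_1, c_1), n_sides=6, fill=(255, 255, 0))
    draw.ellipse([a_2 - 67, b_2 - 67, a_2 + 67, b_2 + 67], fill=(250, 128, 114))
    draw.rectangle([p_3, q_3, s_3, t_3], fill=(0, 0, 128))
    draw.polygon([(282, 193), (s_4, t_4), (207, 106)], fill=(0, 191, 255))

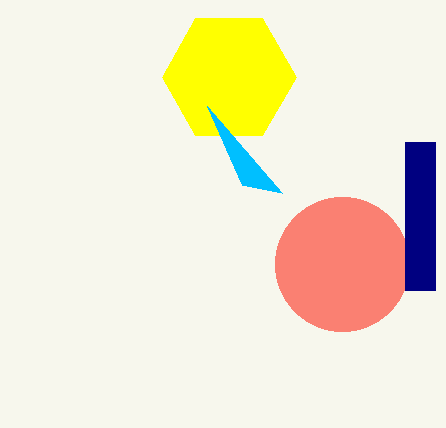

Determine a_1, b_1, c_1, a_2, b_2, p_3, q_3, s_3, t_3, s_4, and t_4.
a_1 = 229
b_1 = 77
c_1 = 67
a_2 = 342
b_2 = 264
p_3 = 405
q_3 = 142
s_3 = 435
t_3 = 290
s_4 = 242
t_4 = 185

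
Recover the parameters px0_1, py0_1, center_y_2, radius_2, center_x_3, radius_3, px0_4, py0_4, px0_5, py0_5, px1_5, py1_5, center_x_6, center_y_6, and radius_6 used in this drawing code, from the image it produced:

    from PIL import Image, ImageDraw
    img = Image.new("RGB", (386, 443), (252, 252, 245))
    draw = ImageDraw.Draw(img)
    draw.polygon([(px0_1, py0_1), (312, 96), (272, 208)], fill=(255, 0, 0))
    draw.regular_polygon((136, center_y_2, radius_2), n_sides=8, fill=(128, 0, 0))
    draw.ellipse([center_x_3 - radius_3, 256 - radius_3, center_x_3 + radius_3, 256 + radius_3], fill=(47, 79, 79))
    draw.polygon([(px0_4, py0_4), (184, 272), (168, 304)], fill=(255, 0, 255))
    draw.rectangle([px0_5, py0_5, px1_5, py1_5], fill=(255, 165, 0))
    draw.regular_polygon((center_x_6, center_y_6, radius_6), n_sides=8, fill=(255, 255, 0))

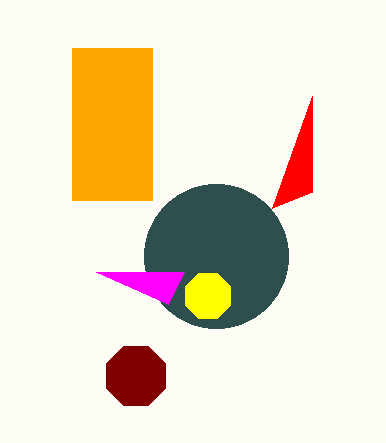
px0_1 = 312
py0_1 = 192
center_y_2 = 376
radius_2 = 32
center_x_3 = 216
radius_3 = 72
px0_4 = 96
py0_4 = 272
px0_5 = 72
py0_5 = 48
px1_5 = 152
py1_5 = 200
center_x_6 = 208
center_y_6 = 296
radius_6 = 24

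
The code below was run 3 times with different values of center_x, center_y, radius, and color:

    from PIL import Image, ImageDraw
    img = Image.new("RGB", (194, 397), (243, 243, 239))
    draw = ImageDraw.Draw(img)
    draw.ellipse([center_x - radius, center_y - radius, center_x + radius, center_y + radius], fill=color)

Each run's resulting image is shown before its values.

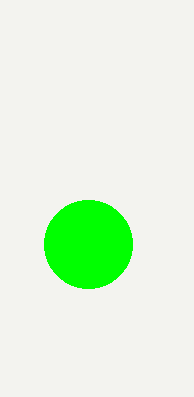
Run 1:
center_x = 88, center_y = 244, radius = 44, color = 'lime'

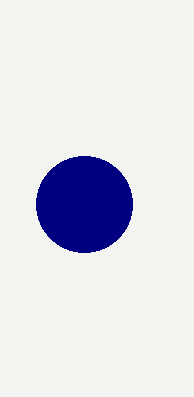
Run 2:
center_x = 84
center_y = 204
radius = 48
color = 'navy'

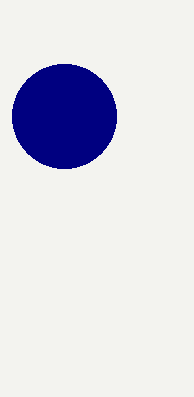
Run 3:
center_x = 64; center_y = 116; radius = 52; color = 'navy'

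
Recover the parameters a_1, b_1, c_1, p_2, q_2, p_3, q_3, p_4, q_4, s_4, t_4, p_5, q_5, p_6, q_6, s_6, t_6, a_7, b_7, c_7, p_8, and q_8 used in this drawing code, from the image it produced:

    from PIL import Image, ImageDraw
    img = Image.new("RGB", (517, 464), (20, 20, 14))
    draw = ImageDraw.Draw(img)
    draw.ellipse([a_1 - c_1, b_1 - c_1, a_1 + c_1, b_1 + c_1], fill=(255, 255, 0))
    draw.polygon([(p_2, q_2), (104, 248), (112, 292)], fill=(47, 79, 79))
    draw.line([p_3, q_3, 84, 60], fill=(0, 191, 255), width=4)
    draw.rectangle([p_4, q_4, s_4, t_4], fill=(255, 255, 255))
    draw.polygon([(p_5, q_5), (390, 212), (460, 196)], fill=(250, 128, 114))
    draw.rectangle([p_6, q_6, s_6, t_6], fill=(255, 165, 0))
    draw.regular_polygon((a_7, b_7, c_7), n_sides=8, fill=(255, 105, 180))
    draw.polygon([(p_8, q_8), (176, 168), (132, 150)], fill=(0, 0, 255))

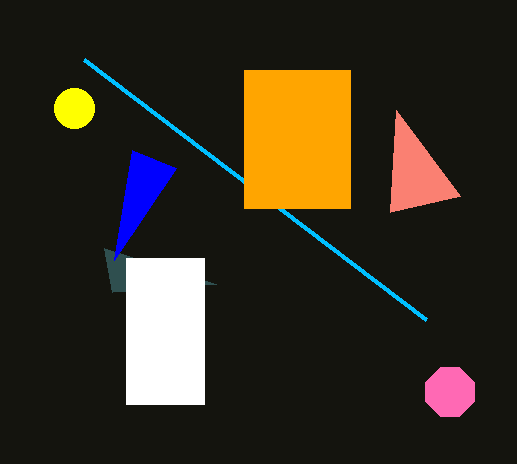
a_1 = 74, b_1 = 108, c_1 = 20, p_2 = 216, q_2 = 284, p_3 = 426, q_3 = 320, p_4 = 126, q_4 = 258, s_4 = 204, t_4 = 404, p_5 = 396, q_5 = 110, p_6 = 244, q_6 = 70, s_6 = 350, t_6 = 208, a_7 = 450, b_7 = 392, c_7 = 26, p_8 = 114, q_8 = 260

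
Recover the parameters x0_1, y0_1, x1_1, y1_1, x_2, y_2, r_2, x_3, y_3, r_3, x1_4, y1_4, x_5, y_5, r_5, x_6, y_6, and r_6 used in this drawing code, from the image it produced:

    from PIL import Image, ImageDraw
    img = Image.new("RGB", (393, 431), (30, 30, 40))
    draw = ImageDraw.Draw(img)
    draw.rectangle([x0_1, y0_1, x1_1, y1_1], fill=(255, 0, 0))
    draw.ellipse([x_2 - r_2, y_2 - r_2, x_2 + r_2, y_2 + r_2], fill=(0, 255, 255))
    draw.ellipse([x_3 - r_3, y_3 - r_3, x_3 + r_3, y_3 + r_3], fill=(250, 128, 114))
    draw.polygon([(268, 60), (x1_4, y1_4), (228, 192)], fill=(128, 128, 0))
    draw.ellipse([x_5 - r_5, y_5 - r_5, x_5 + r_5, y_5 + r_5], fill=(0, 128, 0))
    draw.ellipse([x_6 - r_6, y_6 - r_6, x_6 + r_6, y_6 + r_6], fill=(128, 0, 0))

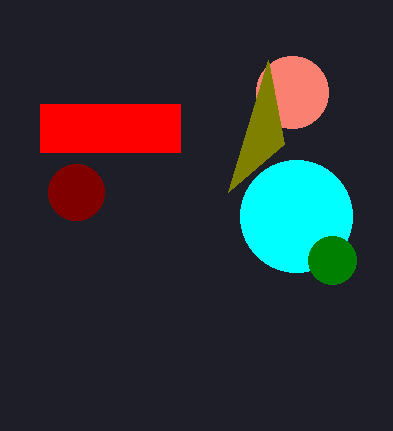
x0_1 = 40
y0_1 = 104
x1_1 = 180
y1_1 = 152
x_2 = 296
y_2 = 216
r_2 = 56
x_3 = 292
y_3 = 92
r_3 = 36
x1_4 = 284
y1_4 = 144
x_5 = 332
y_5 = 260
r_5 = 24
x_6 = 76
y_6 = 192
r_6 = 28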